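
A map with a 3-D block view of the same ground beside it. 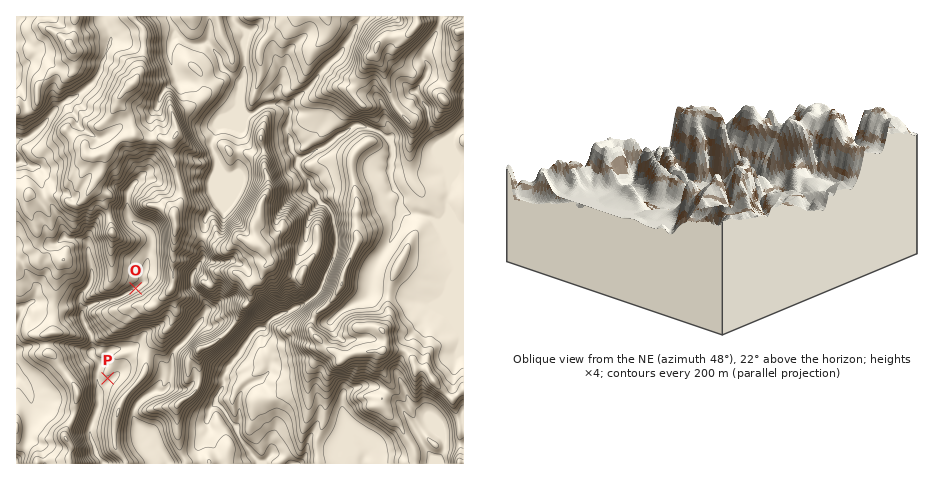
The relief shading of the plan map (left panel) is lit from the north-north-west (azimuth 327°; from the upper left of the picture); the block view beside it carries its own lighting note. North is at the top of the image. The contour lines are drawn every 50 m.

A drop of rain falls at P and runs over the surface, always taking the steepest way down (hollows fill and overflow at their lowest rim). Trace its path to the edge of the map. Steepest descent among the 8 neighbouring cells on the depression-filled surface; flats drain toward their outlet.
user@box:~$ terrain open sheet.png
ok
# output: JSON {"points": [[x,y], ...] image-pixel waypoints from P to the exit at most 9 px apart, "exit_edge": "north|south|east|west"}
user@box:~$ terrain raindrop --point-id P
{"points": [[108, 378], [102, 388], [99, 397], [98, 406], [95, 416], [91, 425], [90, 434], [94, 444], [97, 453], [103, 461], [103, 463]], "exit_edge": "south"}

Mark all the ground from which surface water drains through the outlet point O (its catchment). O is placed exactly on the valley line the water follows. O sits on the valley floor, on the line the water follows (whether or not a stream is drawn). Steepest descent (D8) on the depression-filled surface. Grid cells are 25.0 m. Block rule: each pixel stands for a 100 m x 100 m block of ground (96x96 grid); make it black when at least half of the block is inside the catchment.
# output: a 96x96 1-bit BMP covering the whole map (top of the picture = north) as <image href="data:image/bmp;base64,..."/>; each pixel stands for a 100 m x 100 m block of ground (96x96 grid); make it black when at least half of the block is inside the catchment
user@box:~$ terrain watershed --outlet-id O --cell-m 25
<image width="96" height="96" href="data:image/bmp;base64,Qk2+BAAAAAAAAD4AAAAoAAAAYAAAAGAAAAABAAEAAAAAAIAEAAATCwAAEwsAAAIAAAAAAAAA////AAAAAAAAAAAAAAAAAAAAAAAAAAAAAAAAAAAAAAAAAAAAAAAAAAAAAAAAAAAAAAAAAAAAAAAAAAAAAAAAAAAAAAAAAAAAAAAAAAAAAAAAAAAAAAAAAAAAAAAAAAAAAAAAAAAAAAAAAAAAAAAAAAAAAAAAAAAAAAAAAAAAAAAAAAAAAAAAAAAAAAAAAAAAAAAAAAAAAAAAAAAAAAAAAAAAAAAAAAAAAAAAAAAAAAAAAAAAAAAAAAAAAAAAAAAAAAAAAAAAAAAAAAAAAAAAAAAAAAAAAAAAAAAAAAAAAAAAAAAAAAAAAAAAAAAAAAAAAAAAAAAAAAAAAAAAAAAAAAAAAAAAAAAAAAAAAAAAAAAAAAAAAAAAAAAAAAAAAAAAAAAAAAAAAAAAAAAAAAAAAAAAAAAAAAAAAAAAAAAAAAAAAAAAAAAAAAAAAAAAAAAAAAAAAAAAAAAAAAAAAAAAAAAAAAAAAAAAAAAAAAAAAAAAAAAAAAAAAAAAAAAAAAAAAAAAAAAAAAAAAAAAAAAAAAAAAAAAAAAAAAAAAAAAAAAAAAAMAAAAAAAAAAAAAAAeAAAAAAAAAAAAAAA/AAAAAAAAAAAAAAA/gAAAAAAAAAAAAAB/wAAAAAAAAAAAAAD/wAAAAAAAAAAAAAf/wAAAAAAAAAAAAA//wAAAAAAAAAAAAA//wAAAAAAAAAAAAA//wAAAAAAAAAAAAA//wAAAAAAAAAAAAA//wAAAAAAAAAAAAA//wAAAAAAAAAAAAA//wAAAAAAAAAAAAAf/wAAAAAAAAAAAAAf/wAAAAAAAAAAAAA//wAAAAAAAAAAAAA//wAAAAAAAAAAAAA//wAAAAAAAAAAAAA//wAAAAAAAAAAAAB//wAAAAAAAAAAAAB//4AAAAAAAAAAAAB//4AAAAAAAAAAAAD//4AAAAAAAAAAAAH//4AAAAAAAAAAAAH//4AAAAAAAAAAAAH//4AAAAAAAAAAAAD//4AAAAAAAAAAAAD//wAAAAAAAAAAAAD//wAAAAAAAAAAAAB//wAAAAAAAAAAAAB//gAAAAAAAAAAAAB//gAAAAAAAAAAAAA//gAAAAAAAAAAAAAf/gAAAAAAAAAAAAAP/AAAAAAAAAAAAAAAAAAAAAAAAAAAAAAAAAAAAAAAAAAAAAAAAAAAAAAAAAAAAAAAAAAAAAAAAAAAAAAAAAAAAAAAAAAAAAAAAAAAAAAAAAAAAAAAAAAAAAAAAAAAAAAAAAAAAAAAAAAAAAAAAAAAAAAAAAAAAAAAAAAAAAAAAAAAAAAAAAAAAAAAAAAAAAAAAAAAAAAAAAAAAAAAAAAAAAAAAAAAAAAAAAAAAAAAAAAAAAAAAAAAAAAAAAAAAAAAAAAAAAAAAAAAAAAAAAAAAAAAAAAAAAAAAAAAAAAAAAAAAAAAAAAAAAAAAAAAAAAAAAAAAAAAAAAAAAAAAAAAAAAAAAAAAAAAAAAAAAAAAAAAAAAAAAAAAAAAAAAAAAAAAAAAAAAAAAAAAAAAAAAAAAAAAAAAAAAAAAAAAAAAAAAA="/>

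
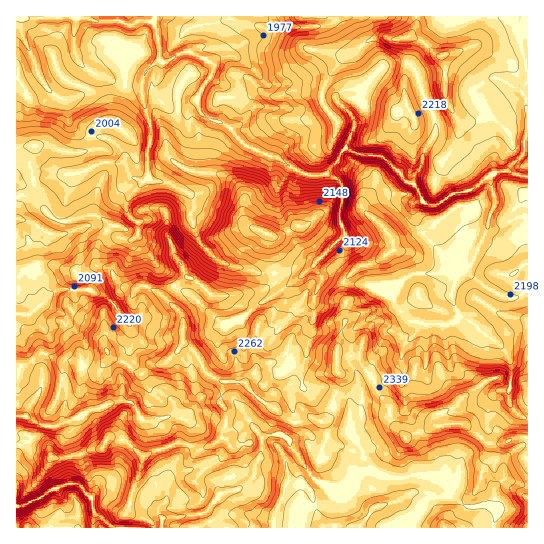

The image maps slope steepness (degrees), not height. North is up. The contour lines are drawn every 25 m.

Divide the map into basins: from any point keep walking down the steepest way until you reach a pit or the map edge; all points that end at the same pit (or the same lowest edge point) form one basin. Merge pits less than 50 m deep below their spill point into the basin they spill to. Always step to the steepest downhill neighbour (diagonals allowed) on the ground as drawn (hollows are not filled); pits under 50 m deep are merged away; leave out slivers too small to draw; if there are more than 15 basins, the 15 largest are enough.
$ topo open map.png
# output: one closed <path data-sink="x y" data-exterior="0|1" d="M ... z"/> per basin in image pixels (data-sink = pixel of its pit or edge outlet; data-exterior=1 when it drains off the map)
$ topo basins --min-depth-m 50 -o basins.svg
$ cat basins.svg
<path data-sink="17 17" data-exterior="1" d="M527 16l-511 1 0 356 3 0 3-8 5-1 14-11 17 7 17 1 7 6 12 4 7-2 8-14 4 4 14 5 11 9 6 0-1 4 8 16-4 12-12 7-9 1-17 24 16 3 18 17-3 16-14 42 8 0 15 5 5 8 374-1z"/><path data-sink="26 417" data-exterior="0" d="M45 353l-4 0-14 11-5 1-6 9 0 59 14 3 16 9 5 12 11 2 15-3 13-7 12-1 15-21 5-10 4-4 15-4 7-7 3-9-8-19-5-1-11-9-14-5-4-4-8 14-7 2-12-4-7-6-17-1z"/><path data-sink="17 506" data-exterior="1" d="M113 437l-4 0-5 9-5 3-9 0-9 6-19 4-20-2-8-2-11-10-6 0-1 82 137 1 0-3-4-5-15-5-9-1 4-7 3-14 8-20 3-16-18-17z"/>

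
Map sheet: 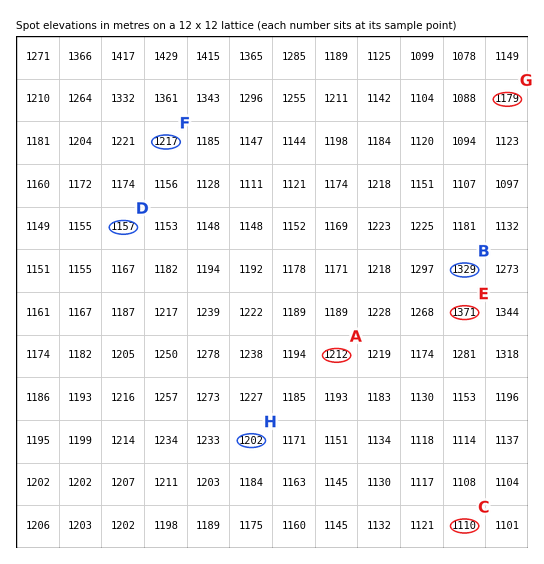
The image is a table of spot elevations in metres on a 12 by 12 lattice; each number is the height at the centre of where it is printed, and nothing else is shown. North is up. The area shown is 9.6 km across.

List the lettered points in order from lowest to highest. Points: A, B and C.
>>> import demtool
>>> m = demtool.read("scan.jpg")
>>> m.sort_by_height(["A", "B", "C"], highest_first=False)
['C', 'A', 'B']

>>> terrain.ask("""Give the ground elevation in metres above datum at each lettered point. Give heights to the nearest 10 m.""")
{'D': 1160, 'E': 1370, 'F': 1220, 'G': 1180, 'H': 1200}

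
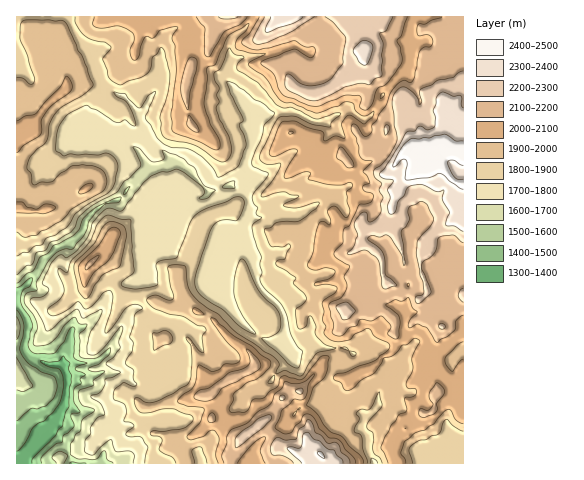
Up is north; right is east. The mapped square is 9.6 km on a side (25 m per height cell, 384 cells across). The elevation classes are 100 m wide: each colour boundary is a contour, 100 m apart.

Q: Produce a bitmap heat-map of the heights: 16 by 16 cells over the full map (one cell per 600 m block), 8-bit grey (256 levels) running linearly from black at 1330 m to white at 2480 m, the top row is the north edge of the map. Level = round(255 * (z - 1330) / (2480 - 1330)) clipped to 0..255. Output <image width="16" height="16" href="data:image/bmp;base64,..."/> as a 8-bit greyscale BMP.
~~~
<image width="16" height="16" href="data:image/bmp;base64,Qk02BQAAAAAAADYEAAAoAAAAEAAAABAAAAABAAgAAAAAAAABAAATCwAAEwsAAAABAAAAAAAAAAAAAAEBAQACAgIAAwMDAAQEBAAFBQUABgYGAAcHBwAICAgACQkJAAoKCgALCwsADAwMAA0NDQAODg4ADw8PABAQEAAREREAEhISABMTEwAUFBQAFRUVABYWFgAXFxcAGBgYABkZGQAaGhoAGxsbABwcHAAdHR0AHh4eAB8fHwAgICAAISEhACIiIgAjIyMAJCQkACUlJQAmJiYAJycnACgoKAApKSkAKioqACsrKwAsLCwALS0tAC4uLgAvLy8AMDAwADExMQAyMjIAMzMzADQ0NAA1NTUANjY2ADc3NwA4ODgAOTk5ADo6OgA7OzsAPDw8AD09PQA+Pj4APz8/AEBAQABBQUEAQkJCAENDQwBEREQARUVFAEZGRgBHR0cASEhIAElJSQBKSkoAS0tLAExMTABNTU0ATk5OAE9PTwBQUFAAUVFRAFJSUgBTU1MAVFRUAFVVVQBWVlYAV1dXAFhYWABZWVkAWlpaAFtbWwBcXFwAXV1dAF5eXgBfX18AYGBgAGFhYQBiYmIAY2NjAGRkZABlZWUAZmZmAGdnZwBoaGgAaWlpAGpqagBra2sAbGxsAG1tbQBubm4Ab29vAHBwcABxcXEAcnJyAHNzcwB0dHQAdXV1AHZ2dgB3d3cAeHh4AHl5eQB6enoAe3t7AHx8fAB9fX0Afn5+AH9/fwCAgIAAgYGBAIKCggCDg4MAhISEAIWFhQCGhoYAh4eHAIiIiACJiYkAioqKAIuLiwCMjIwAjY2NAI6OjgCPj48AkJCQAJGRkQCSkpIAk5OTAJSUlACVlZUAlpaWAJeXlwCYmJgAmZmZAJqamgCbm5sAnJycAJ2dnQCenp4An5+fAKCgoAChoaEAoqKiAKOjowCkpKQApaWlAKampgCnp6cAqKioAKmpqQCqqqoAq6urAKysrACtra0Arq6uAK+vrwCwsLAAsbGxALKysgCzs7MAtLS0ALW1tQC2trYAt7e3ALi4uAC5ubkAurq6ALu7uwC8vLwAvb29AL6+vgC/v78AwMDAAMHBwQDCwsIAw8PDAMTExADFxcUAxsbGAMfHxwDIyMgAycnJAMrKygDLy8sAzMzMAM3NzQDOzs4Az8/PANDQ0ADR0dEA0tLSANPT0wDU1NQA1dXVANbW1gDX19cA2NjYANnZ2QDa2toA29vbANzc3ADd3d0A3t7eAN/f3wDg4OAA4eHhAOLi4gDj4+MA5OTkAOXl5QDm5uYA5+fnAOjo6ADp6ekA6urqAOvr6wDs7OwA7e3tAO7u7gDv7+8A8PDwAPHx8QDy8vIA8/PzAPT09AD19fUA9vb2APf39wD4+PgA+fn5APr6+gD7+/sA/Pz8AP39/QD+/v4A////AA0uSE1kg4WqrcXgwoOaeXcaEUBfdHqTobWpr4p+lp+KNx09Y3aBoaGRq5yOh4mgnywWMlJydomao3yIj5SLoJgyNUdYc3x+jnlod5iQn6CmPWNbZXB/hm5sboS1sqq0uDhiiXFnfm1maneKnre7urpdSYCPYGdvZGh+k6q/vcG6iHNNf15bb2hqfoufw8jA0I6NfFJaWlljaX2Ej6vVyd5/eYNsT1Jaa2aJmaKt3/Puk2tiX1xzjYVqmp6dr8vw8ZJ8Z2tokKF3Y4GRjqDBzOSAkIB2dIihcnmuwcK7sbzMf4t6hoyKp4acr6281LGps4GFhZGZmKistc22wMu2qLA="/>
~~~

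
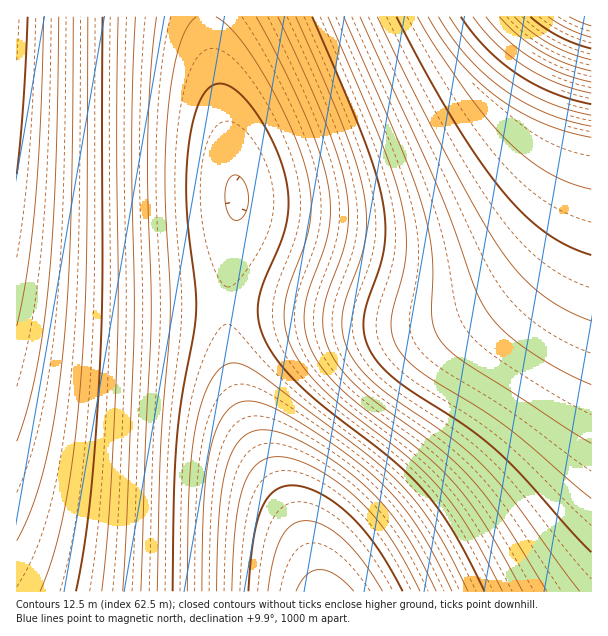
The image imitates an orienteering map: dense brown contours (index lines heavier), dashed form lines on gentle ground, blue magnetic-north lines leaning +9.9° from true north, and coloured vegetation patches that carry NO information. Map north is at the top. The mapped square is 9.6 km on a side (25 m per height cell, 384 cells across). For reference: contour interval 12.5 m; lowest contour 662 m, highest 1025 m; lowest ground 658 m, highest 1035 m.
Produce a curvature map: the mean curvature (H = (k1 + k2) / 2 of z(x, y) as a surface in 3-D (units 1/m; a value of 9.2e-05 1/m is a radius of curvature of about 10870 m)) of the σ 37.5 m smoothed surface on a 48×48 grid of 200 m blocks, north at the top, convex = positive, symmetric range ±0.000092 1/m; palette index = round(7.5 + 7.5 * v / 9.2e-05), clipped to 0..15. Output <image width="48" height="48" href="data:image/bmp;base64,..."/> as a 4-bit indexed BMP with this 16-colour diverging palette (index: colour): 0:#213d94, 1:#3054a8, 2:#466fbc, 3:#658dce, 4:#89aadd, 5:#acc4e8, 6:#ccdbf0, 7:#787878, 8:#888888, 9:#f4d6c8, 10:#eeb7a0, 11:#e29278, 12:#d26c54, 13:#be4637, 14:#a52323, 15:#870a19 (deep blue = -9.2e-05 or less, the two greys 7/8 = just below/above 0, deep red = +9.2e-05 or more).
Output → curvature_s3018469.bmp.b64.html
<image width="48" height="48" href="data:image/bmp;base64,Qk32BAAAAAAAAHYAAAAoAAAAMAAAADAAAAABAAQAAAAAAIAEAAATCwAAEwsAABAAAAAAAAAAlD0hAKhUMAC8b0YAzo1lAN2qiQDoxKwA8NvMAHh4eACIiIgAyNb0AKC37gB4kuIAVGzSADdGvgAjI6UAGQqHAIiIiIiIiIiHd3ZmZmZmZmZ3d4iIiIiIiIiIiIiIiIiHd3ZmZmZmZmZ3d4iIiIiIiIiIiIiIiIh3d3ZmZmZmZmZ3d4iIiIiIiIiIiIiIiIh3d2ZmZmZmZmZ3d3iIiIiIiIiIiIiIiIh3d2ZmZlVmZmZ3d3iIiIiIiIiIiIiIiIh3d2ZmZVVWZmZ3d3iIiIiIiIiIiIiIiId3dmZmVVVWZmZ3d4iIiIiIiIiIiIiIiId3dmZlVVVWZmZ3d4iIiIiIiIiIiIiIiId3ZmZlVVVWZmd3d4iIiIiIiIiIiIiIiHd3ZmZVVVVmZmd3eIiIiIiIiIiIiIiIiHd3ZmZVVVVmZnd3iIiIiIiIiIiIiIiIiHd2ZmVVVVZmd3d4iIiIiIiIiIiIiIiIh3d2ZmVVVmZnd3iIiIiIiIiIiIiIiIiIh3d2ZmVVZmZ3eIiIiIiIiIiIiIiIiIiIh3dmZmZmZnd4iImZmIiIiIiIiIiIiIiId3dmZmZmZ3eImZmZmYiIiIiIiIiIiIiId3dmZmZmd4iJmZmZmZiIiIiIiIiIiIiId3dmZmZneIiZmqqZmZiIiIiIiIiIiIiId3dmZmZ3eImaqqqpmZiIiIiIiIiIiIiId3dmZmZ3iJmqqqqpmYiIiIiIiIiIiIiHd3dmZmd3iJmqqqqZmYiIiIiIiIiIiIiHd3dmZmd3iJmqqqmZmIiIiIiIiIiIiIiHd3dmZmd3iJmZqpmZiIiIiIiIiIiIiIiHd3ZmZmd3iImZmZmYiIiIiIiIiIiIiIiHd3ZmZmd3eIiZmZiIiIiIiIiIiIiIiIiHd3ZmZmZ3d4iIiIiIiIiIiIiIiIiIiIiHd3ZmZmZnd3eIiIiIiIiIiIiIiIiIiIh3d3ZmZmZmd3d3d3d3iIiIiIiIiIiIiIh3d3ZmZmZmZnd3d3d3eIiIiIiIiIiIiIh3d3ZmZmZmZmZ3d3d3eIiIiIiIiIiIiIh3d2ZmZmZmZmZnd3d3iIiIiIiIiIiIiIh3d2ZmZmZmZmZnd3d3iIiIiIiIiIiIiIh3d2ZmZmZmZmZnd3d4iIiIiIiIiIiIiIh3d2ZmZmZmZmZnd3eIiIiIiIiIiIiIiIh3d2ZmZmZmZmZ3d3iIiIiIiIiIiIiIiId3d2ZmZmZmZmZ3d3iIiIiIiIiIiIiIiId3d2ZmZmZmZmd3d4iIiIiIiIiIiIiIiId3d2ZmZmZmZmd3d4iIiIiIiIh1EIiIiId3d2ZmZmZmZnd3eIiIiIiIiHEANoiIiId3dmZmZmZmZnd3eIiIiIiIcAN4iIiIiId3dmZmZmZmZ3d3iIiIiIiDA4iIiIiIiHd3dmZmZmZmZ3d3iIiIiIcAiZiIiIiIiHd3dmZmZmZmZ3d4iIiIiHA5mZmYiIiIiHd3dmZmZmZmd3d4iIiIhwWZmZmZmIiIiHd3dmZmZmZmd3d4iIiIgFmZmZmZmYiIiHd3ZmZmZmZmd3d4iIiIE5mZmZmZmYiIh3d3ZmZmZmZmd3eIiIiFCZmZmZmZmYiIh3d3ZmZmZmZnd3eIiIiAaZmZmZmZmQ=="/>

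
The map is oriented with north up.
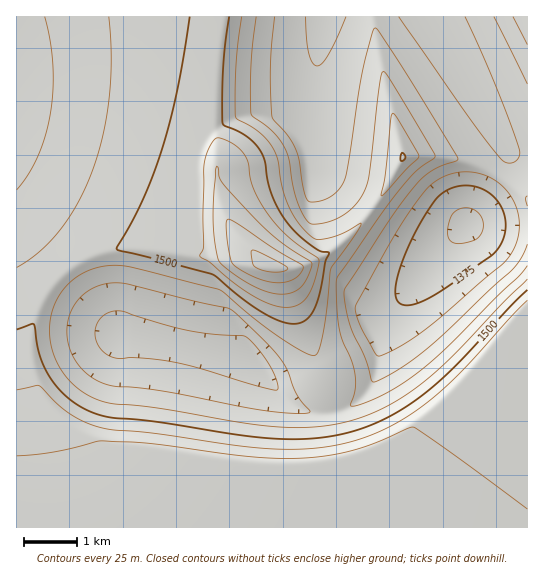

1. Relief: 1345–1605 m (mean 1475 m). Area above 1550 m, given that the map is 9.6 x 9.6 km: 15.5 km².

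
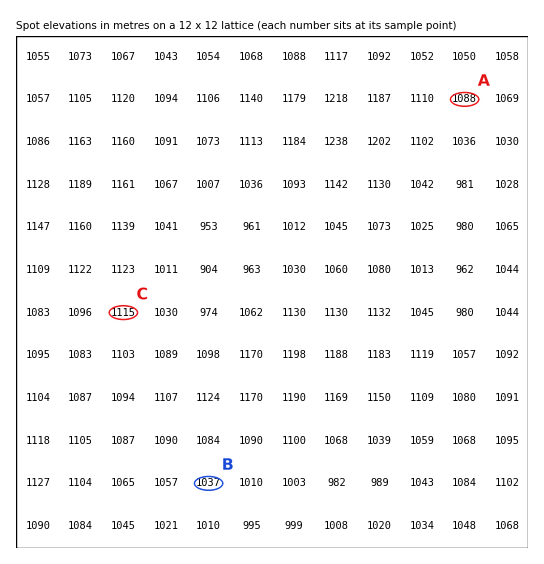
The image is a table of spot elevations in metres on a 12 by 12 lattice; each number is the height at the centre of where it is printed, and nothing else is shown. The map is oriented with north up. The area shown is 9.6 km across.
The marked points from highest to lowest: C A B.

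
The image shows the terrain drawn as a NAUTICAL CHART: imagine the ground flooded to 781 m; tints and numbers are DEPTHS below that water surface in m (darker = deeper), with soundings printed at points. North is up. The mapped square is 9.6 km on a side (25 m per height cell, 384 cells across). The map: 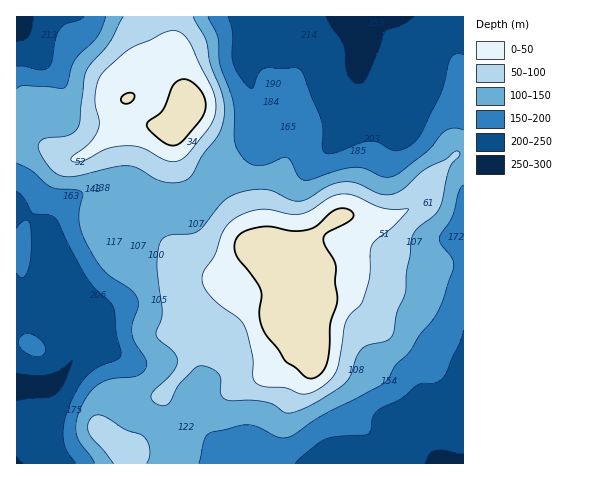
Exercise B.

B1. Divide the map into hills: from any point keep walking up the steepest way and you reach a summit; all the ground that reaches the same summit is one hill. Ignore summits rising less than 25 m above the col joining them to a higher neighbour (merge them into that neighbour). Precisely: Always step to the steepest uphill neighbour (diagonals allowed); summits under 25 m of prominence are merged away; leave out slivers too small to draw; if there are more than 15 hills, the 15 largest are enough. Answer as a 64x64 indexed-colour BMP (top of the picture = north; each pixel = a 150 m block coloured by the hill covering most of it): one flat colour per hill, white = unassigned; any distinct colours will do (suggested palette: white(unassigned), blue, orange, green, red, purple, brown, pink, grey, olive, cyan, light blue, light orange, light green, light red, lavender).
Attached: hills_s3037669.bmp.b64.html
<image width="64" height="64" href="data:image/bmp;base64,Qk12CAAAAAAAAHYAAAAoAAAAQAAAAEAAAAABAAQAAAAAAAAIAAATCwAAEwsAABAAAAAAAAAA////ALR3HwAOf/8ALKAsACgn1gC9Z5QAS1aMAMJ34wB/f38AIr28AM++FwDox64AeLv/AIrfmACWmP8A1bDFADMzMzMzMzMzMzMzEREREREREREREREREREREREREREREzMzMzMzMzMzMzMRERERERERERERERERERERERERERERMzMzMzMzMzMzMRERERERERERERERERERERERERERERETMzMzMzMzMzMxEREREREREREREREREREREREREREREREzMzMzMzMzMzERERERERERERERERERERERERERERERERMzMzMzMzMzEREREREREREREREREREREREREREREREREzMzMzMzMzERERERERERERERERERERERERERERERERETMzMzMzMRERERERERERERERERERERERERERERERERERMzMzMzMREREREREREREREREREREREREREREREREREREzMzMzMREREREREREREREREREREREREREREREREREREzMzMzMxERERERERERERERERERERERERERERERERERERMzMzMzERERERERERERERERERERERERERERERERERERETMzMzMREREREREREREREREREREREREREREREREREREREzMzMRERERERERERERERERERERERERERERERERERERERMzMxEREREREREREREREREREREREREREREREREREREREzMzERERERERERERERERERERERERERERERERERERERERMxERERERERERERERERERERERERERERERERERERERERERERERERERERERERERERERERERERERERERERERERERERERERERERERERERERERERERERERERERERERERERERERERERERERERERERERERERERERERERERERERERERERERERERERERERERERERERERERERERERERERERERERERERERERERERERERERERERERERERERERERERERERERERERERERERERERERERERERERERERERERERERERERERERERERERERERERERERERERERERERERERERERERERERERERERERERERERERERERERERERERERERERERERERERERERERERERERERERERERERERERERERERERERERERERERERERERERERERERERERERERERERERERERERERERERERERERERERERERERERERERERERERERERERERERERERERERERERERERERERERERERERERERERERERERERERERERERERERERERERERERERERERERERERERERERERERERERERERERERERERERERERERERERERERERERERERERERERERERERERERERERERERERERERERERERERERERERERERERERERERERERERERERERERERERERERERERERERERERERERERERERERERERERERERERERERERERERERERERERERERERERIhERERERERERERERERERERERERERERERERERERERERIiERERERERERERERERERERERERERERERERERERERESIiIhERERERERERERERERERERERERERERERERERERERIiIiIRERERERERIiIREREREREREREREREREREREREREiIiIiIRERERIiIiIiERERERERERERERERERERERERESIiIiIiIiIiIiIiIiIhERERERERERERERERERERERERIiIiIiIiIiIiIiIiIiIREREREREREREREREREREREREiIiIiIiIiIiIiIiIiIiERERERERERERERERERERERESIiIiIiIiIiIiIiIiIiIhERERERERERERERERERERERIiIiIiIiIiIiIiIiIiIiIREREREREREREREREREREREiIiIiIiIiIiIiIiIiIiIiIRERERERERERERERERERESIiIiIiIiIiIiIiIiIiIiIiERERERERERERERERERERIiIiIiIiIiIiIiIiIiIiIiIREREREREREREREREREREiIiIiIiIiIiIiIiIiIiIiIhERERERERERERERERERESIiIiIiIiIiIiIiIiIiIiIiERERERERERERERERERERIiIiIiIiIiIiIiIiIiIiIiIREREREREREREREREREREiIiIiIiIiIiIiIiIiIiIiIhERERERERERERERERERESIiIiIiIiIiIiIiIiIiIiIiERERERERERERERERERERIiIiIiIiIiIiIiIiIiIiIiIREREREREREREREREREREiIiIiIiIiIiIiIiIiIiIiIhERERERERERERERERERESIiIiIiIiIiIiIiIiIiIiIhERERERERERERERERERERIiIiIiIiIiIiIiIiIiIiIiEREREREREREREREREREREiIiIiIiIiIiIiIiIiIiIiIRERERERERERERERERERESIiIiIiIiIiIiIiIiIiIiIhERERERERERERERERERERIiIiIiIiIiIiIiIiIiIiIiEREREREREREREREREREREiIiIiIiIiIiIiIiIiIiIiIRERERERERERERERERERESIiIiIiIiIiIiIiIiIiIiIhERERERERERERERERERERIiIiIiIiIiIiIiIiIiIiIiEREREREREREREREREREREiIiIiIiIiIiIiIiIiIiIiIRERERERERERERERERERESIiIiIiIiIiIiIiIiIiIiIiERERERERERERERERERER"/>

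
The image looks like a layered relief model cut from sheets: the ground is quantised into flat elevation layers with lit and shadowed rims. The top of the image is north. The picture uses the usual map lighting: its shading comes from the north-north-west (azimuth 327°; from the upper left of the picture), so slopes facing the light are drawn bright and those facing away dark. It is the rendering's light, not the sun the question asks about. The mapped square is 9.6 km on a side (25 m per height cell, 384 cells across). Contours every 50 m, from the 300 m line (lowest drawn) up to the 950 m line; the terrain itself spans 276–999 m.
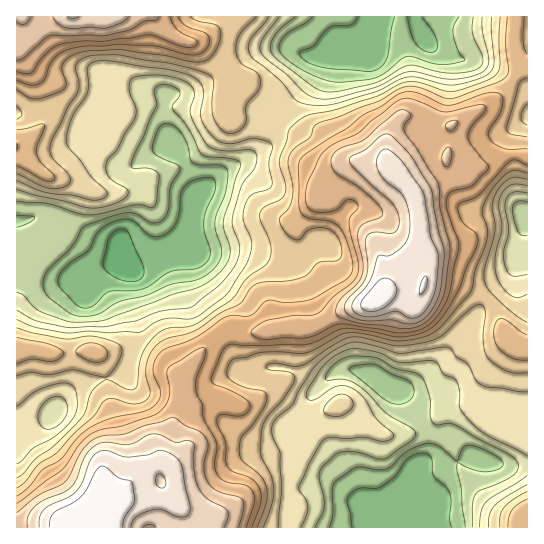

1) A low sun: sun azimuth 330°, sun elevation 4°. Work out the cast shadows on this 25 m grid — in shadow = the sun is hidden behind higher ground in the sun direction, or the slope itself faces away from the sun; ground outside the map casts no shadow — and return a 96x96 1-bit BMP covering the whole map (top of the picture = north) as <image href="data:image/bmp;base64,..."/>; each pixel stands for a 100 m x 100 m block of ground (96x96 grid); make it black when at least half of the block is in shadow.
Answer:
<image width="96" height="96" href="data:image/bmp;base64,Qk2+BAAAAAAAAD4AAAAoAAAAYAAAAGAAAAABAAEAAAAAAIAEAAATCwAAEwsAAAIAAAAAAAAA////AAAAAAAAAB/4B/////////MAAB/wA/////////kAAB/wAP////////kAAB/wAD////////gAAA/gAB////////wAAAAAAA////////8AAAAAAAf///////8AAADAZgP///////8AAAHA/wH///////8AAADh/4H///////8AAADh/4P///////8AAAAA/4f///////8AAAAAf/////////8AAAAAf/////////8AAAAAf/////////8AAAAAP/////////8AAAAAAf////////8AAAAAAf////////8fgAAAB/////////9/wAAAD///////////4AAAD///////////8AAAn///////////+AAB3///////////+AABxgf/////////+AAAwAH///////9//AAA4AH///////9///gAf/////////////wAf/////////////wAf/////////////wAP/////////////wAP/////////////wAH//////////8AfwAD/////////8AAAgAD/////////wAAAAAB/////////AAAAAAA/////////AAAAAAAMH///////AAAAAAAAAA//////AAAAAAAAAAP/////AAAEAAAAAAD/////gAAfgAAAAAA/////8AH/wAAAAAAD+f//8A//4AAAAAAA+P//8D///wAAAAAAcP//8P///+AAAAAAIH//8f////gAAAAAAH//8f/////gAAAAAH//8f/////wAAAAAD//8f/////4AAAAAD//8P/////8AADgAD//8H/////+AAHgAD//8D/////+AAfgAB//8B/////+AA/gAB//8B/////+AD/gAB+/8D/////+AH/AAH+/8H/////+AH/AAH//8f/////+AH/AAH//9//////+AH/AAH/////////+AD/AAH/////////+AD/gQH/////////+AA//4H/////////+AAf/4P/////////+AAH/4H//////////gAD/4D////7/////8AD8AA////z/////8AB4AAf//wH/////8ABwAAAf/gf/////8AAAAAAH/D//////8AAAAAMD/P//////8AAAAAMAD///////8AAAAABgA///////8AAAAAD/Af//////+AAAAAH/wP//////+AAAAcP/4H//////wAAAB8P/8H//////gAAAD8P/8H//////gAAABgD/8f//////4AAAAAA/8///////7AAAAAAP9///////7AAAAAAD////////4AAAAAAB////////wAAAAAAA///////9wAAAAAAAf//////4wMAAAAAAP//////4AfAAAAAAP//////4B/4AAAAAD//////4H/8AAAAAD//////9//8AAAAAD/////////+AAAAAD/////////+AAAAAH/////////8AAAAAN////8H///+AAAAAM////4B///+EAAAAM////wAf//4EAAAAM5///wAD//wEAAAAM4f//4AA//wEAAAAM="/>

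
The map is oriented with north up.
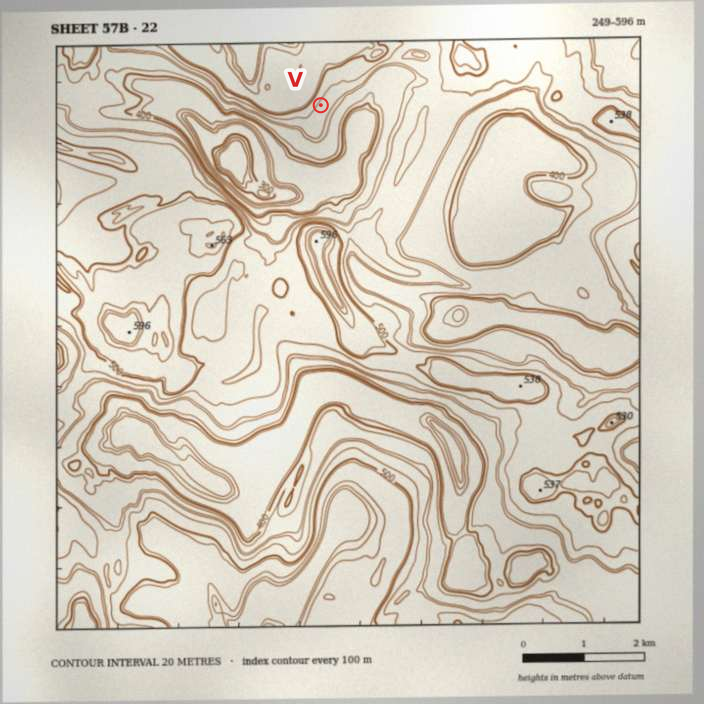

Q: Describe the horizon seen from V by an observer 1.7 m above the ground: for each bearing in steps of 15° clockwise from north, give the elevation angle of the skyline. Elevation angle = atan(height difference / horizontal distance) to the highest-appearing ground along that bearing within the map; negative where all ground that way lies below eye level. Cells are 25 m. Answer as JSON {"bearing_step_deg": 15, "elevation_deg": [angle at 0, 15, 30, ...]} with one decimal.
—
{"bearing_step_deg": 15, "elevation_deg": [5.0, 3.9, 3.3, 1.9, -0.0, 1.0, 0.2, -0.0, 0.0, 0.0, 0.6, 0.6, 3.0, 0.4, 0.7, 1.3, 0.5, 1.8, 8.7, 11.4, 12.5, 12.5, 11.3, 8.7]}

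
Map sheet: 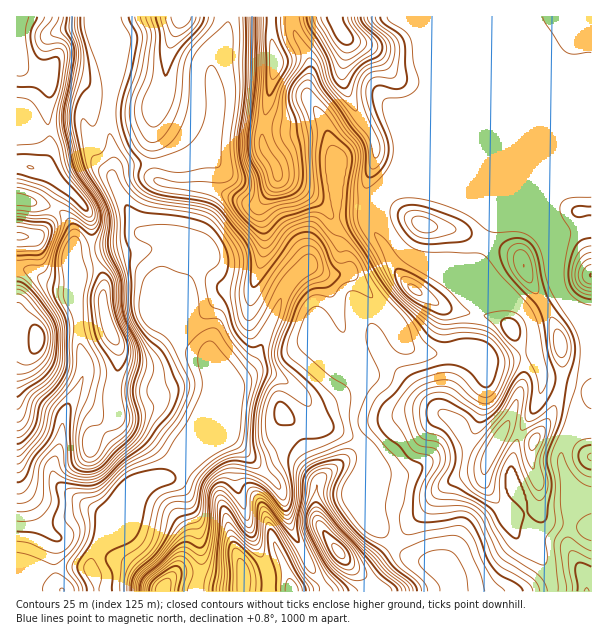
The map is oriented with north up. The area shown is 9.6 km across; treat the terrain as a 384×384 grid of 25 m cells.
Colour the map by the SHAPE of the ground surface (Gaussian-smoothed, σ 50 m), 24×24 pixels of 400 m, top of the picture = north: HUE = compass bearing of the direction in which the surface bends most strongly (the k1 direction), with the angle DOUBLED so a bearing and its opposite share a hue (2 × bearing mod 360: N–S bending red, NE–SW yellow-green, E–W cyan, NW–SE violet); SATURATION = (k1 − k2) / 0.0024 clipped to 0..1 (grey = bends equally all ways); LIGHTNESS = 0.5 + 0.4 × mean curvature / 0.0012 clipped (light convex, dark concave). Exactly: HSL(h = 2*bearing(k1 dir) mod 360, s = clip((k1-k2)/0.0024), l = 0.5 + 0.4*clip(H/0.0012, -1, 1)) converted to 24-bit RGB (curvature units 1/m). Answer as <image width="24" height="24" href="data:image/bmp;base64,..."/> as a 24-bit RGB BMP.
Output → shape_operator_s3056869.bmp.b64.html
<image width="24" height="24" href="data:image/bmp;base64,Qk32BgAAAAAAADYAAAAoAAAAGAAAABgAAAABABgAAAAAAMAGAAATCwAAEwsAAAAAAAAAAAAAaH6Mf7luxVKKVTmDFmuoxOLq977KFjOMbkmj6u+wJBx7y/W5bwB9wLkdTeyAjN/dxi/dh06YcWeAjVtlhm9UYo9RpMyDSC1/fndmsqRlaJo+PIudSamdJl0477mCUhenqUjKmfqd/QDv/1UHbwVvzf7ZWpXdiyVWdU5AdHdia193k2SPpYiAhL2gqqNgizyCb5J8c7KMwZSyO1eJWXhjUmNvVcQyihiqrvtuRgB45//MJgA3zP/UZ+NoUxc4i0NkrXWIhYBqT2dwgmN+m8aEl2tfdEuubXW0gah6b6iCjF5CW4IuZH6CUH+Ug7+QQRFj4v/MIgBQ3P/CFAAz9P/MWiFCfk6AbYGOql+is3eBc055R7JIZsaAvlRIQ6SiYYhojsR2jCt/sCMli9JEIV9APoA7anw8G2yk9uGmMeLvjQAnG0B9/uzNMTGBYXyBcm6BToGMzojNkl7LxeWpKi5y2edxMTiolU1Ku8xaFi1f45LL4MXAQWiHQJhrTJqDMYFWXb4tnh1JuDRELNKXbclA8YPGWT2Vg1pclpNUMWQ1jaxT6qucEiRr5PeHIBtZmZDFx82YGVGVTdSp13ec05+1SYiwSX5sY4J8U3xUTid00s+ZZpdoTnxOgFo7pUh3eqCZp2amVmifZs53LmLK/UP2+oyiIkOvP51QzdJ/KzVnJqaIrGNrxeGoeCu8s4GhQ3eCdHqBJDt92cmnf6emhkuDaJCJd4yajn6lbnCooMTFib6sI0Z/+6qbEmpn5XF0Tz+Lw4pbaqdrEWt2qIZy5NNeNUpmtqCKSkqobGeCL1tuw9VnkSk4lpNca5h0X414ZoFiaKWJq6uBnnVkMTRW3ddRsB3ly5VXSXSczoqkkcybEBt6jXNJ7+2bKmu9b56ZfE93flZ8j3RRWCqhs7iFfp+RfpeNd2OAaKl9W4pdjotMlWdQcFB4aZcswCkq4rhUO4GRynRr09yvFQRTucR+zPrTUh2QmUFvkmBsXz17wMx7EnCMzJyaiJqGcGWMdZiPZ5tygj9fr4pBdHdDZTZNj+GBJSyK0vC1WjWXd9yFw3WNKQNi3PqreaktVCRafXSCpWeZNz2P29CeHHJ/wbBTraSPe1qNfKN7eitYjD8shtmLb5DPXJbNg89geCmKi+VagTZV2MR/hCczGiFs+/vQZi+tQUJ5fXh1Yl6BUmaw16aIbqlRF457voWLm2eqmzh2oiKV0frsXI/Phld4gH59f0BieelmZh6E2khem2MQHuAdPjJ2sv+EohujYFd9coaLXZmVaVJ8sG1P0ad0MnlhXDUiubExby5jhO2grI42gVhQgX9xgF98bFu5peOUIBlvqdq9rrbhcdZkGDNZy/1IMi5qjGGbj2xoe2FlaD5ehntL4uWEUVBuND1vzDZAYMaVcMRZnTw+cqNUZKeHVpSsZ8enyzdmTFJ/ZLxGwFSu/zV7pwnGx//UPBd6hGBMeWhBalZAX0Jsm8WSzcF2g1FmL62UKTe4rNaXZkGYqtrdg4vPjmi0iFh3gYJcg3FqfF6Ngq5rVEIaspowzP/iuym5cgpyxGB+epPYepfeRrX2m1zY7mx/gsOtTtDWHSFz18RuU5JyiZVIhGZPgmtmgH9/gIB/f4B/YpOEfKBYhqTYiuSpecwuUhI+MzuNhtpuUKdtjZNgZ0NrdiJOu+qZtsKlPD+IJTZw8J+GOKN8f3+AgH9/gH9/gIB/gIB/gIB/f4B/gIB/jXVk3OCHXx6Nf06hbUKVuryAV5ZraYV3Ozd+h1fQueidrY1yYzuHUyVZlOdFSmTVeXmAf4B/f4B/f3+AgIB/f4CAf3+AgIB/e29q2/F7KRRRS1Cgb1Onu7aQc5l6aHqIPFF+MVq279WAc7F+bSSFjjWXp/iseDuFf3+Af4B/f4B/f4B/gH9/f4B/gIB/gIB/a3hk7+KUFy9hTZepSWifu5mRsKmBWmiGT1N+KT96//DHNW49XA9cluRzWr5Ce0NbW5Nhe4GAf4B/f4B/f4B/gH+Af4B/gH9/c6Su59GnJk+bT1iTPmR7sIRsxr13Ull5XFV/KTdx/+rLcEOzER5z8vGvZDo+UbdqYYajdnGDf4B/f4B/f4B/f3+AgXx6gIF1Xcll1K9ti1vYWT2ARlh5nG1u4a1yQm1cTml9KCZz7fzBrDTKSht34OCSj6raerzaS0WKf36Af3+Af4B/f4B/gH6Ai2x6iX54zZdjU7wvlSMhZ1l/a0aIVoeU2rKZfLDCM2OSHyFt+f+/Nw9ehXa8q/OaKb8kfyZIj0x+f3+AgIB/gIB/f3+Ag26GfY2Le36N"/>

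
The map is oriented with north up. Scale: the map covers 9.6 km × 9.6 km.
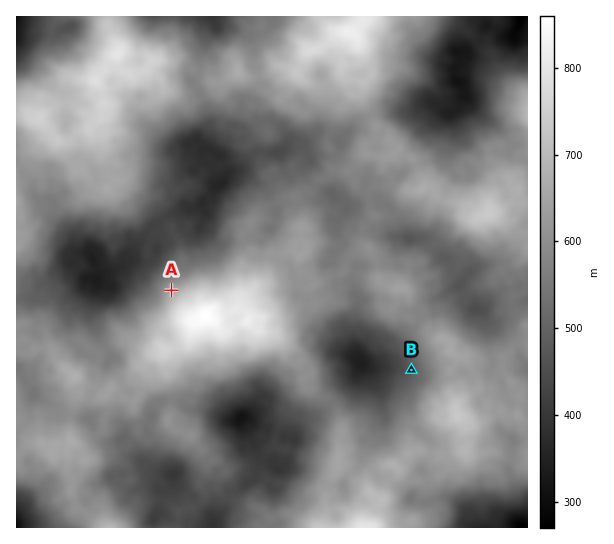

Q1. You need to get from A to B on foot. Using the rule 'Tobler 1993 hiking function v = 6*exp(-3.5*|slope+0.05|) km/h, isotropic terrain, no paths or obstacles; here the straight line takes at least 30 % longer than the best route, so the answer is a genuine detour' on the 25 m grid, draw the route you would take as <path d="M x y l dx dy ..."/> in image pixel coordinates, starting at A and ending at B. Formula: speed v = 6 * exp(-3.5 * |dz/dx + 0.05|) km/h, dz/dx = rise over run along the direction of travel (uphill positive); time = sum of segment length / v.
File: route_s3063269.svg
<path d="M171 290l6-3 1 0 19-9 21 0 24-12 20 0 3-1 4 0 5 2 3 3 5 3 9 10 18 10 6 0 3-2 12 0 23 11 6 7 3 5 8 8 13 7 3 2 3 2 6 6 16 31"/>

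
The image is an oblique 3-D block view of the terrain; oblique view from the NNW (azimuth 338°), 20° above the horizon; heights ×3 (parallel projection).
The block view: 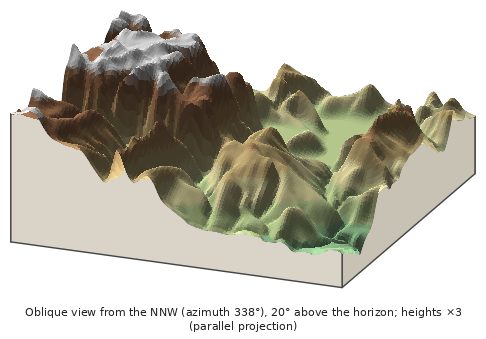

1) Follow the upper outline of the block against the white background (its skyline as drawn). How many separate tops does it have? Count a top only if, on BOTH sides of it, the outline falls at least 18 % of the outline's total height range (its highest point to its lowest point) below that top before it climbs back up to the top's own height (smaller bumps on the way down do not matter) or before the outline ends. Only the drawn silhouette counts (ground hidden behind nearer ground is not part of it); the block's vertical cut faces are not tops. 3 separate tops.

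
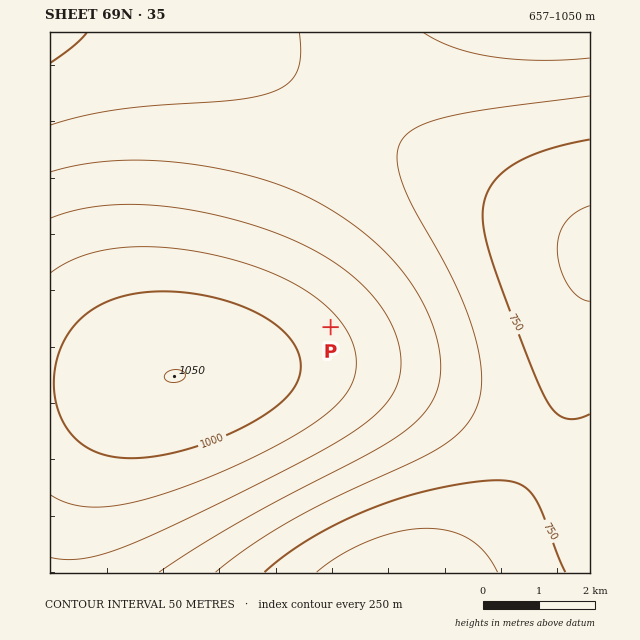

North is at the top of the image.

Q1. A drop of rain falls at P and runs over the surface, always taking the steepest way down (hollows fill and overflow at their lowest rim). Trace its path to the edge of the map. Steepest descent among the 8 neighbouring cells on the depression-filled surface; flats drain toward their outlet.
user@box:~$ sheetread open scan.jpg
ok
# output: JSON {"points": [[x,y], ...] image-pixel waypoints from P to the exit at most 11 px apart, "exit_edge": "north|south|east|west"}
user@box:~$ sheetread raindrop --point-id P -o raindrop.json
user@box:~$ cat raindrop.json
{"points": [[331, 327], [342, 316], [353, 305], [364, 293], [376, 282], [387, 271], [398, 259], [409, 248], [421, 237], [432, 226], [443, 220], [454, 220], [466, 220], [477, 220], [488, 220], [500, 220], [511, 220], [522, 220], [533, 220], [545, 223], [556, 228], [567, 234], [578, 240], [590, 244]], "exit_edge": "east"}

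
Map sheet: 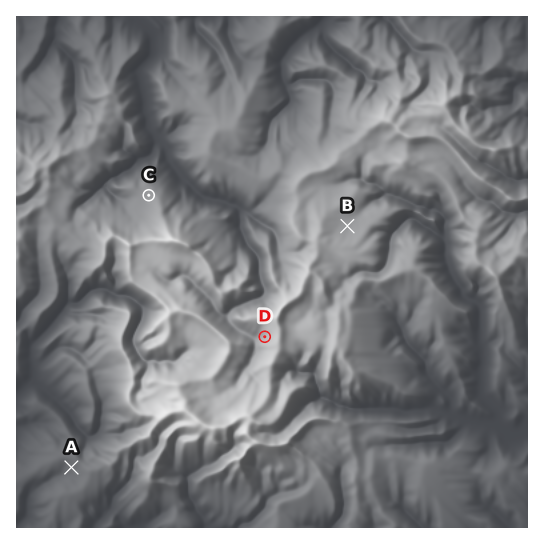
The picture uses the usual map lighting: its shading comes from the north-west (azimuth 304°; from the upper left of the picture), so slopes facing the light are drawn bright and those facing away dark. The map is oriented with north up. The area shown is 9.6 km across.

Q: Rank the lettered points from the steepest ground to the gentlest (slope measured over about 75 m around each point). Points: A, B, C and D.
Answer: D A C B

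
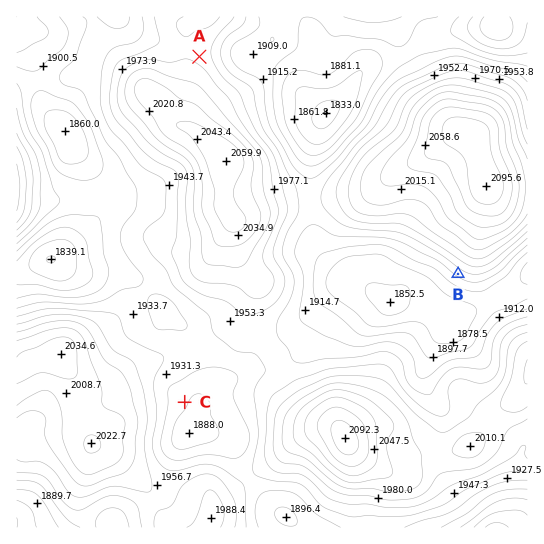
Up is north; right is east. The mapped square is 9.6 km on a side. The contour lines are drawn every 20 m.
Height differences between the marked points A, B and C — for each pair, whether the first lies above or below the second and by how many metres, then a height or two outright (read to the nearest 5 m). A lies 70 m above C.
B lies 50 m below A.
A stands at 1975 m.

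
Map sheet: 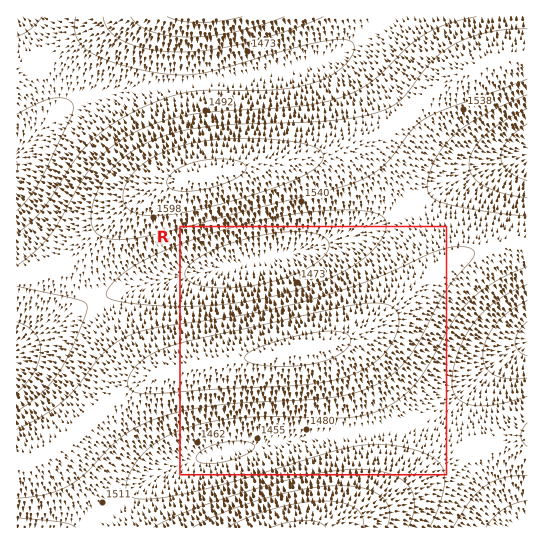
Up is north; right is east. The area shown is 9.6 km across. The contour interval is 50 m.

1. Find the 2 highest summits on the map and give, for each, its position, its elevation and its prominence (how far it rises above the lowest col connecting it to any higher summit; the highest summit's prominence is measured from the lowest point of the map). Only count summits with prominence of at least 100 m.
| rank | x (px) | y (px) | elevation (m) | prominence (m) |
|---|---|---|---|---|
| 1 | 307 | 349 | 1664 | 155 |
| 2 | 203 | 175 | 1663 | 155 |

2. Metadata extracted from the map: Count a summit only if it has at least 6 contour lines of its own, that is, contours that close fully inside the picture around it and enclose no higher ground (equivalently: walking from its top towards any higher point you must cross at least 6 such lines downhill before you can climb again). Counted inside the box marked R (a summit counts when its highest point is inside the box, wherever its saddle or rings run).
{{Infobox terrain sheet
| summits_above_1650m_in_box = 0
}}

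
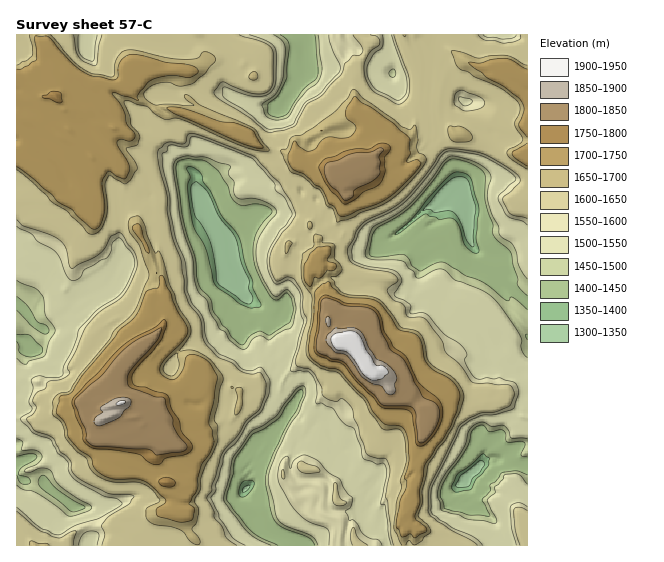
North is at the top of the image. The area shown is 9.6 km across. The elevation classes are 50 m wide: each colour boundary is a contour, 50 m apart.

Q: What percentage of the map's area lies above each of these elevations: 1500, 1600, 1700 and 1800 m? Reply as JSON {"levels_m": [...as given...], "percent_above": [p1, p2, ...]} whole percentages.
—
{"levels_m": [1500, 1600, 1700, 1800], "percent_above": [83, 56, 24, 6]}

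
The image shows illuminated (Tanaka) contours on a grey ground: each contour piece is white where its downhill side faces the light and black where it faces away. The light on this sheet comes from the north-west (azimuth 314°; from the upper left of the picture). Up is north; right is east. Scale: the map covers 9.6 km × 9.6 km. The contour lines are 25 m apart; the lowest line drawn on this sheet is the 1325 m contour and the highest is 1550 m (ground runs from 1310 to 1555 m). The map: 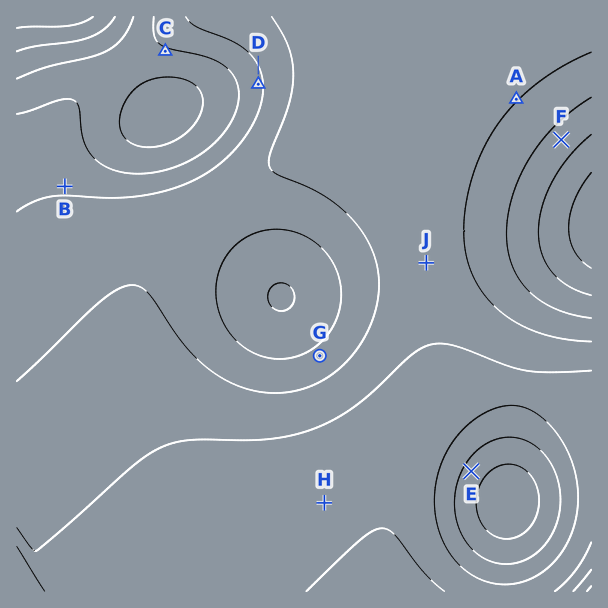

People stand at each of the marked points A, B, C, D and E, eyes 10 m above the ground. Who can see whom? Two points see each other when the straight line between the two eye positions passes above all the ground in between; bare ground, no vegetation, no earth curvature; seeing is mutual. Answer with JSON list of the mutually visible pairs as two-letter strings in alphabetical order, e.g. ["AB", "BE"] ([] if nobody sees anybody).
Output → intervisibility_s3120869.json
["BC", "BD", "CD"]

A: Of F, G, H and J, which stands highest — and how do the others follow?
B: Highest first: H J G F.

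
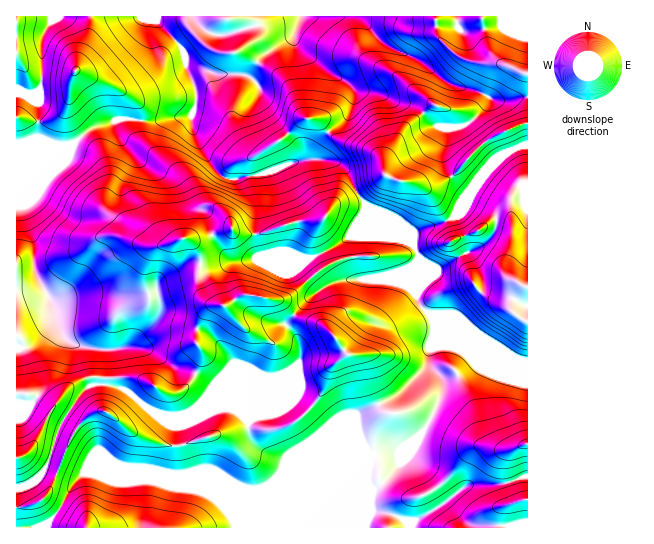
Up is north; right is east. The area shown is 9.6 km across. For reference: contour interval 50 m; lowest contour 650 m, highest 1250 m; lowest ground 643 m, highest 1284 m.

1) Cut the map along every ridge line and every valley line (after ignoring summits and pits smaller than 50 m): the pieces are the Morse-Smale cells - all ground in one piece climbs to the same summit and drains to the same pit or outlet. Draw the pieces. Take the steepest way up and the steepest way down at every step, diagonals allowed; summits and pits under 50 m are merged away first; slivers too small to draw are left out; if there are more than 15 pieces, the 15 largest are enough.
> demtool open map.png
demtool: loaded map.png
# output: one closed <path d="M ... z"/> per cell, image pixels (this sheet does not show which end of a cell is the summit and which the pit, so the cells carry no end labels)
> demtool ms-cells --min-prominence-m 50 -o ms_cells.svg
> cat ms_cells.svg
<path d="M191 116l-22 1-15 4-33-2-31 10-17 15-42 43-8 23 10 31 2 30 14 27 10 31 10 12 8 4 18 4 23 0 9-2 22 2 22 16 19 6 23 13 7 14 29 23 10-5 32-33 9-22 0-15-13-23 24-27 12-7-20-23 3-7-8-3-37 0-2-2-4-21 1-32-3-24-26 2-9-6-23-38z"/><path d="M357 16l-201 1 1 5 19 19 8 12 1 12 11 25 0 15-4 9 0 13 7 16 19 30 9 6 12 0 22-4 30-12 22-4 8-20 28-25 6-17-1-9 4 3 21 2 16 8 16 3 6 3 17 18 9 3 19-1 9-6 13-12 5-10-2-3-14-7-26-6-30-24-31-14z"/><path d="M415 264l-10 7-20 6-43 3-9 3-22 13-20 22-4 8 12 16 1 19-12 26-29 29-11 6 1 15 10 12 23 11 5 0 8-4 77-1-13-20-3-20 42-20 27-28 10-33 0-12-3-5-11-10-4-6z"/><path d="M105 384l-15 1-7 6-24 38-10 32-5 10-11 12-17 6 1 39 29 0 14-19 12-23 14-14 11 1 24 10 34-3 15 5 63 0 13 4 17 0 80-32-48-1-8 4-5 0-19-8-11-10-4-12 0-9-9-9-8-4-10 0-14 5-42 3-12-4-28-23z"/><path d="M434 319l1 15-6 16 0 13 12 15 0 16-12 28-11 15-20 16-12-1-14 5-4 10 3 42-6 13 1 6 43 0-2-7 7 0 17-9 36-27 36-1 25-9 0-113-17-3-54-23-11-5z"/><path d="M354 88l1 9-6 17-28 25-8 19 18 2 11 5 6 8 8 18 13 17 6 3 11 10 24 11 7 0 6-4 20-5 12-7 5-10 9-9 15-23 19-19 12-7 13-3-1-48-16 3-17 0-4-3-6 12-17 15-5 3-19 1-9-3-17-18-6-3-16-3-16-8-21-2z"/><path d="M527 145l-5 0-19 10-19 19-15 23-9 9-4 9-5 4-34 13-7 0-22-9 14 14 10 6 5 10 2 6-3 3 0 33 5 12 25 24 73 30 9 0z"/><path d="M371 456l-28 0-80 33-17 0-13-4-63 0-15-5-34 3-24-10-11-1-14 14-12 23-13 16 0 2 318 1 6-19-3-42z"/><path d="M155 16l-64 0-3 22-17 43-2 18-4 10-8 8-11 4-15 0-14-4-1 26 34 0 5 2 16 0 19-16 31-10 33 2 15-4 22-1 5-11 0-15-11-25-1-12-8-12-19-19z"/><path d="M317 159l-26 4-38 14 3 24-1 32 6 23 37 0 5 3 14-3 32-19 15-23 1-9-21-38-13-7z"/><path d="M53 309l-2 13-6 11-12 11-17 5 1 139 16-5 11-12 5-10 10-32 8-15 19-26 17-5 0-33-26-5-8-4-10-12z"/><path d="M527 16l-24 9-34 7-8-1-4-6-47 2-25-10-28 0 29 28 31 14 30 24 30 8 17 9 17 0 17-3z"/><path d="M130 347l-27 3 0 34 22 5 28 23 12 4 42-3 14-5 8-1-9-9-5-12-14-10-30-11-22-16z"/><path d="M50 143l-34 2 1 203 10-1 10-6 8-8 7-18-3-17-14-27-2-30-10-31 8-23 40-41-16-1z"/><path d="M366 205l-2 9-15 23-16 11-26 11-4 4 4 8 15 17 20-8 23 0 25-4 20-8 9-9-6-14-11-8-25-25z"/>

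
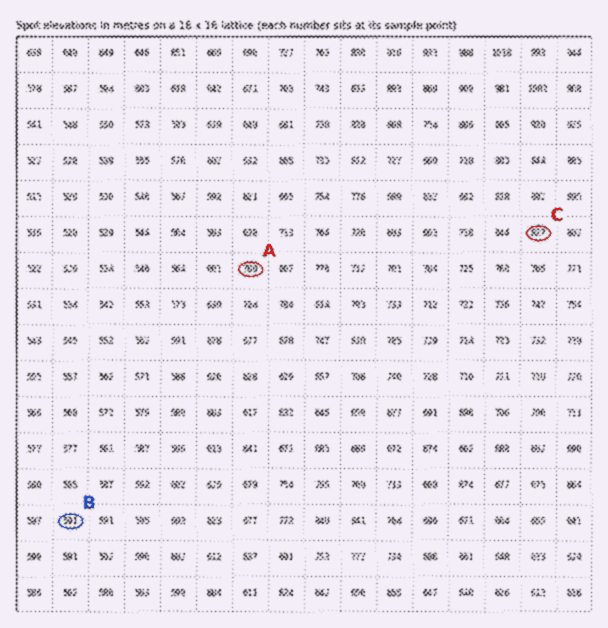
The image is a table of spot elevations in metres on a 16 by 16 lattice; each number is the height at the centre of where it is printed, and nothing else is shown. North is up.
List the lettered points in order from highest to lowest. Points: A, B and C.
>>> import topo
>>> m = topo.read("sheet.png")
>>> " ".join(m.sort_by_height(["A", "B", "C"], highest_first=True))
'C A B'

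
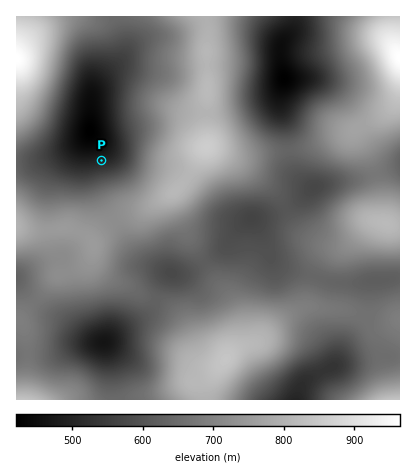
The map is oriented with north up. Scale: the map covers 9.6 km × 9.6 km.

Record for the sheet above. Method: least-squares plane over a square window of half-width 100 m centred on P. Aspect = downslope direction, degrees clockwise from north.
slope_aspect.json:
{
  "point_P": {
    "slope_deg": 10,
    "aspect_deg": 349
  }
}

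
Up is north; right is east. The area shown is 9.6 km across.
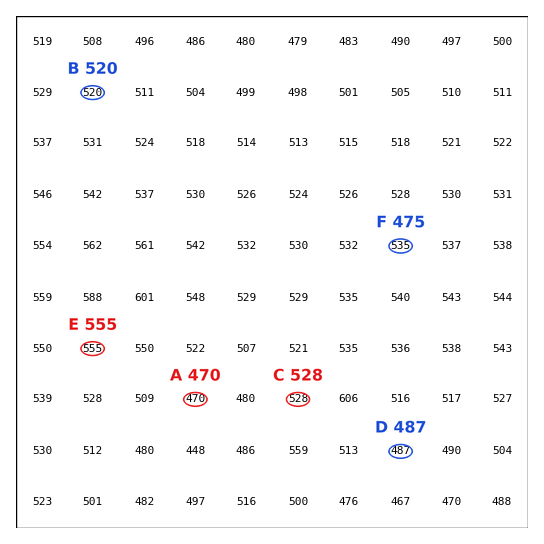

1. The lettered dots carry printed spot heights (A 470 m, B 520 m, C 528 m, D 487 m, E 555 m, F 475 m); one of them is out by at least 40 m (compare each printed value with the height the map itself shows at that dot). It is F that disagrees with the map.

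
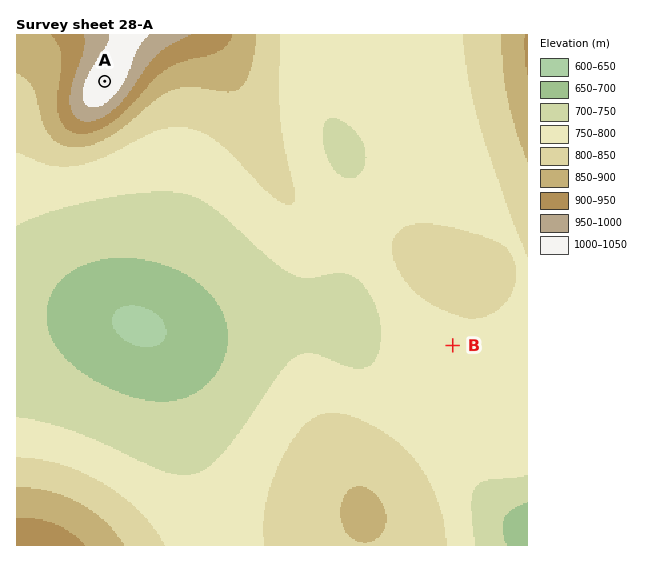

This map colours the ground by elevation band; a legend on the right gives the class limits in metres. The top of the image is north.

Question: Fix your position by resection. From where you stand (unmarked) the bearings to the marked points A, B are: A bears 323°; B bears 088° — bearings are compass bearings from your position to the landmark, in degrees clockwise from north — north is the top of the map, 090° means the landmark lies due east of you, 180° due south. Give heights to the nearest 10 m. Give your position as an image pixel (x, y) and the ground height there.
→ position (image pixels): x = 307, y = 350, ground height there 750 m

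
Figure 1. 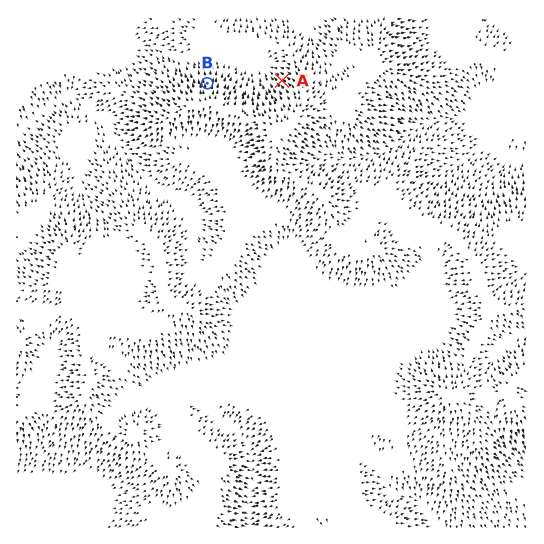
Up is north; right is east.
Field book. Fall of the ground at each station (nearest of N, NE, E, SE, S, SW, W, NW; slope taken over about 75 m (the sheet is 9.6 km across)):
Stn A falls NW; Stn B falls N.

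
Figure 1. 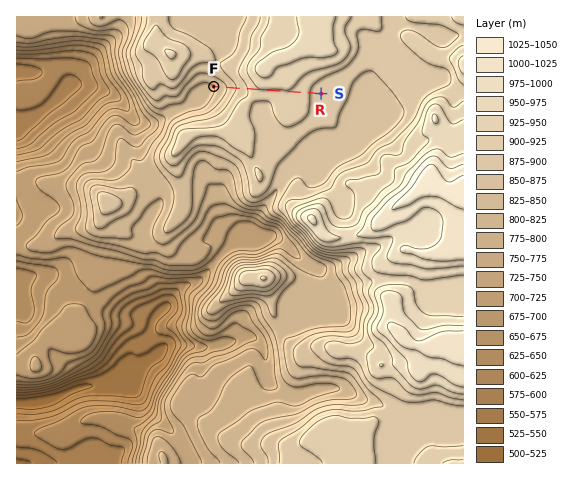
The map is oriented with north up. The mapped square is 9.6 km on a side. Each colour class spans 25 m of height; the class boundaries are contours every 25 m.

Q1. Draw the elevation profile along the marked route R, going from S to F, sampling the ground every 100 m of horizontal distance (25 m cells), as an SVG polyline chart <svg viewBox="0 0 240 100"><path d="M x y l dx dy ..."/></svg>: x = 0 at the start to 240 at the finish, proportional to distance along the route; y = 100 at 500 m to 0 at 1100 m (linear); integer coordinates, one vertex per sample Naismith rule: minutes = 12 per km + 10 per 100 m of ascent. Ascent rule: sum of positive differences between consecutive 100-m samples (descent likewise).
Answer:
<svg viewBox="0 0 240 100"><path d="M0 35l10 0 11-1 10-1 11-1 10-1 10-1 11-1 10 0 11 1 10 0 11 0 10-1 10 0 11 1 10 2 11 2 10 1 10 2 11 2 10 2 11 2 10 2 10 1 1 0"/></svg>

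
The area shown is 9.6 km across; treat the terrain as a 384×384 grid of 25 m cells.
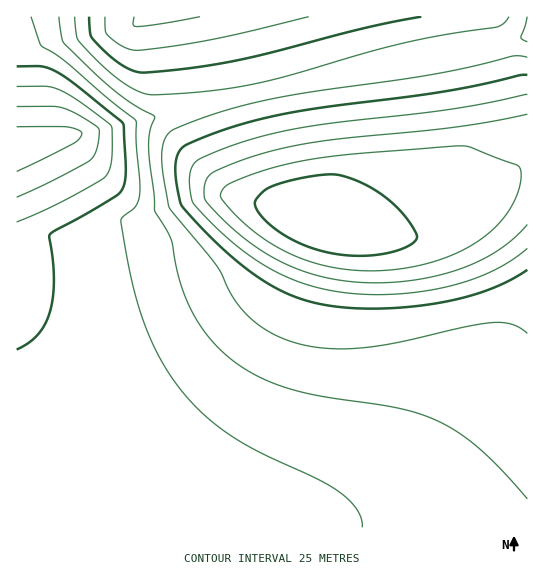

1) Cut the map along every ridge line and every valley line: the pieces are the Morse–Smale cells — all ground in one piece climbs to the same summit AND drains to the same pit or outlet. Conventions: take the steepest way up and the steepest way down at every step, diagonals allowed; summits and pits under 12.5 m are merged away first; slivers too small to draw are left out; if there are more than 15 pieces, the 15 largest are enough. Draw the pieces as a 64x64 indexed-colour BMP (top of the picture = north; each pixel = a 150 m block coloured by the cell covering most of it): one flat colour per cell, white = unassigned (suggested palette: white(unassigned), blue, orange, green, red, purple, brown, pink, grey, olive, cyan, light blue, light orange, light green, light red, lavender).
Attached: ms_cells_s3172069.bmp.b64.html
<image width="64" height="64" href="data:image/bmp;base64,Qk12CAAAAAAAAHYAAAAoAAAAQAAAAEAAAAABAAQAAAAAAAAIAAATCwAAEwsAABAAAAAAAAAA////ALR3HwAOf/8ALKAsACgn1gC9Z5QAS1aMAMJ34wB/f38AIr28AM++FwDox64AeLv/AIrfmACWmP8A1bDFABERERERERERERERERERERERERERERERERERERERERERERERERERERERERERERERERERERERERERERERERERERERERERERERERERERERERERERERERERERERERERERERERERERERERERERERERERERERERERERERERERERERERERERERERERERERERERERERERERERERERERERERERERERERERERERERERERERERERERERERERERERERERERERERERERERERERERERERERERERERERERERERERERERERERERERERERERERERERERERERERERERERERERERERERERERERERERERERERERERERERERERERERERERERERERERERERERERERERERERERERERERERERERERERERERERERERERERERERERERERERERERERERERERERERERERERERERERERERERERERERERERERERERERERERERERERERERERERERERERERERERERERERERERERERERERERERERERERERERERERERERERERERERERERERERERERERERERERERERERERERERERERERERERERERERERERERERERERERERERERERERERERERERERERERERERERERERERERERERERERERERERERERERERERERERERERERERERERERERERERERERERERERERERERERERERERERERERERERERERERERERERERERERERERERERERERERERERERERERERERERERERERERERERERERERERERERERERERERERERERERERERERERERERERERERERERERERERERERERERERERERERERERERERERERERERERERERERERERERERERERERERERERERERERERERERERERERERERERERERERERERERERERERERERERERERERERERERERERERERERERERERERERERERERERERERERERERERERERERERERERERERERERERERERERERERERERERERERERERERERERERERERERERERERERERERERERERERERERERERERERERERERERERERERERERERERERERERERERERERERERERERERERERERERERERERERERERERERERERERERERERERERERERERERERERERERERERERERERERERERERERERERERERERERERERERERERERERERERERERERERERERERERERERERERERERERERERERERERERERERERERERERERERERERERERERERERERERERERERERERERERERERERERERERERERERERERERERERERERERERERERERERERERERERERERERERERERERERERERERERERERERERERERERERERERERERERERERERERERERERERERERERERERERERERERERERERERERERERERERERERERERERERERERERERERERERERERERERERERERERERERESIiIiIREREREREREREREREREREREREREREREREREiIiIiIiIiIiEREREREREREREREREREREREREREREREiIiIiIiIiIiIiEREREREREREREREREREREREREREREiIiIiIiIiIiIiIiERERERERERERERERERERERERERESIiIiIiIiIiIiIiIhERERERERERERERERERERERERESIiIiIiIiIiIiIiIiIRERERERERERERERERERERERERIiIiIiIiIiIiIiIiIiERERERERERERERERERERERERIiIiIiIiIiIiIiIiIiIhEREREREREREREREREREREREiIiIiIiIiIiIiIiIiIiERERERERERERERERERERERESIiIiIiIiIiIiIiIiIiIiERERERERERERERERERERESIiIiIiIiIiIiIiIiIiIiIRERERERERERERERERERERIiIiIiIiIiIiIiIiIiIiIjMzEREREREREREREREREREiIiIiIiIiIiIiIiIiIiIiMzMzMzERERERERERERERESIiIiIiIiIiIiIiIiIiIiIzMzMzMzMzERERERERERERIiIiIiIiIiIiIiIiIiIiIjMzMzMzMzMzMxERERERERIiIiIiIiIiIiIiIiIiIiIiMzMzMzMzMzMzMzMREREREiIiIiIiIiIiIiIiIiIiIiIzMzMzMzMzMzMzMzMzMRESIiIiIiIiIiIiIiIiIiIiIjMzMzMzMzMzMzMzMzMzMzIiIiIiIiIiIiIiIiIiIiIiMzMzMzMzMzMzMzMzMzMzREREIiIiIiIiIiIiIiIiIiIzMzMzMzMzMzMzMzMzMzNEREREREIiIiIiIiIiIiIiIjMzMzMzMzMzMzMzMzMzM0RERERERERCIiIiIiIiIiIiMzMzMzMzMzMzMzMzMzMzRERERERERERERCIiIiIiIiIzMzMzMzMzMzMzMzMzMzRERERERERERERERERCIiIiIjMzMzMzMzMzMzMzMzMzNERERERERERERERERERERCIiMzMzMzMzMzMzMzMzMzM0REREREREREREREREREREREQzMzMzMzMzMzMzMzMzMzRERERERERERERERERERERERDMzMzMzMzMzMzMzMzMzRERERERERERERERERERERERE"/>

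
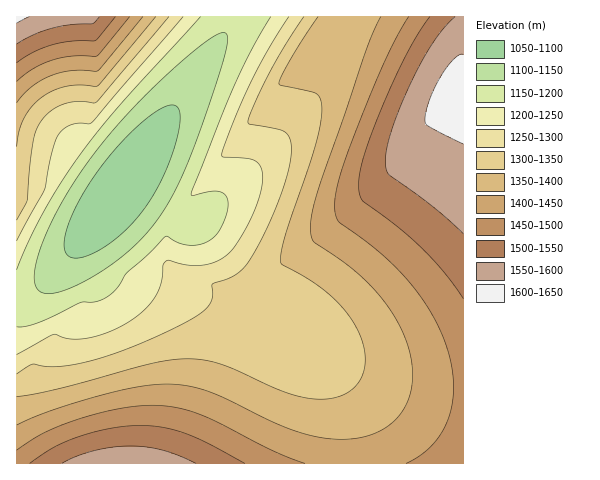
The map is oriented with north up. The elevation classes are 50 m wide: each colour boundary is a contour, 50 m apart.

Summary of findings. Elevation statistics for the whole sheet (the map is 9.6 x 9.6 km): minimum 1060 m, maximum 1610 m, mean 1340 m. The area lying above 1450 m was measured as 21.1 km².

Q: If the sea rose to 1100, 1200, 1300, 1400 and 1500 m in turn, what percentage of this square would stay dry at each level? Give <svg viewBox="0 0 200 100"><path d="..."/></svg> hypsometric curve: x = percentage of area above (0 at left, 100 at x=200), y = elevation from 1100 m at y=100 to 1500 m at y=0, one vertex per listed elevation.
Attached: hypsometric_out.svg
<svg viewBox="0 0 200 100"><path d="M192 100l-27-25-34-25-60-25-44-25"/></svg>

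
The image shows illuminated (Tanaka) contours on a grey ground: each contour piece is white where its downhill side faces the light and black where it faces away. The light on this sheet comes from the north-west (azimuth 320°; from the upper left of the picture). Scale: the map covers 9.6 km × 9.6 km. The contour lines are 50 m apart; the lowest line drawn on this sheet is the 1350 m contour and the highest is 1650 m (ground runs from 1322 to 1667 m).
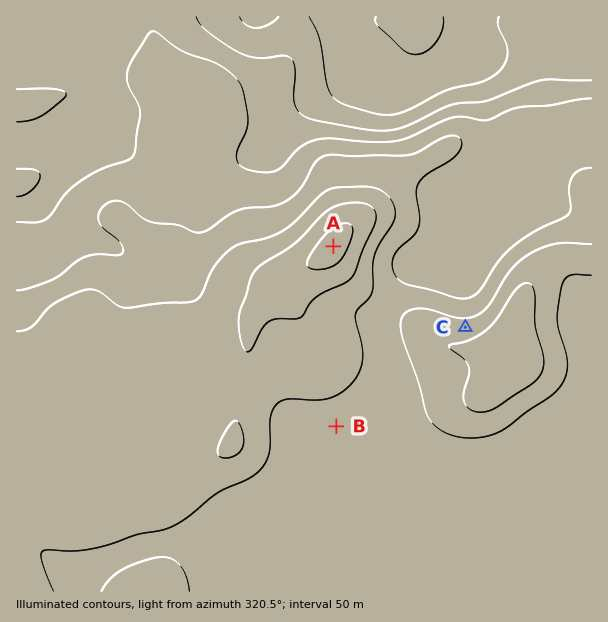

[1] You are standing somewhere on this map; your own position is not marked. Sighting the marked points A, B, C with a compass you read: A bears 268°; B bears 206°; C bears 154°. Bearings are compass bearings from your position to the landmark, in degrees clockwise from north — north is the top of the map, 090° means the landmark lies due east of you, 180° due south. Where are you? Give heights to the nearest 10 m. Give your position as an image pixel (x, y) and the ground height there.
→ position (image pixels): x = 425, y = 243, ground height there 1480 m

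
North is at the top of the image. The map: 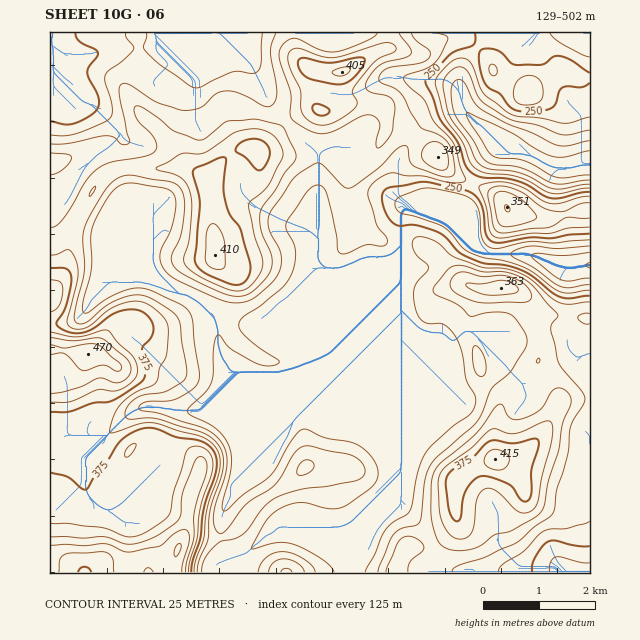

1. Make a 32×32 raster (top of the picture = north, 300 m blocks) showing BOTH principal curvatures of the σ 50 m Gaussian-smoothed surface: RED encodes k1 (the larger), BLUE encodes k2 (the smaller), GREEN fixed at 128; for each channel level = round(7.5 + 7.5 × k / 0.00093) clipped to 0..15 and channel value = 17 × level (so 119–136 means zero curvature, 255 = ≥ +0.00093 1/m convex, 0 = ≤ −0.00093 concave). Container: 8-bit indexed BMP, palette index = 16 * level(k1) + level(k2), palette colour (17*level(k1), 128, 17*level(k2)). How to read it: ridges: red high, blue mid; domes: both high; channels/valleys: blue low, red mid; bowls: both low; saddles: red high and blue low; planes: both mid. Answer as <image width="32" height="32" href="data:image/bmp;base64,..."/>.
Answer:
<image width="32" height="32" href="data:image/bmp;base64,Qk02CAAAAAAAADYEAAAoAAAAIAAAACAAAAABAAgAAAAAAAAEAAATCwAAEwsAAAABAAAAAAAAAIAAABGAAAAigAAAM4AAAESAAABVgAAAZoAAAHeAAACIgAAAmYAAAKqAAAC7gAAAzIAAAN2AAADugAAA/4AAAACAEQARgBEAIoARADOAEQBEgBEAVYARAGaAEQB3gBEAiIARAJmAEQCqgBEAu4ARAMyAEQDdgBEA7oARAP+AEQAAgCIAEYAiACKAIgAzgCIARIAiAFWAIgBmgCIAd4AiAIiAIgCZgCIAqoAiALuAIgDMgCIA3YAiAO6AIgD/gCIAAIAzABGAMwAigDMAM4AzAESAMwBVgDMAZoAzAHeAMwCIgDMAmYAzAKqAMwC7gDMAzIAzAN2AMwDugDMA/4AzAACARAARgEQAIoBEADOARABEgEQAVYBEAGaARAB3gEQAiIBEAJmARACqgEQAu4BEAMyARADdgEQA7oBEAP+ARAAAgFUAEYBVACKAVQAzgFUARIBVAFWAVQBmgFUAd4BVAIiAVQCZgFUAqoBVALuAVQDMgFUA3YBVAO6AVQD/gFUAAIBmABGAZgAigGYAM4BmAESAZgBVgGYAZoBmAHeAZgCIgGYAmYBmAKqAZgC7gGYAzIBmAN2AZgDugGYA/4BmAACAdwARgHcAIoB3ADOAdwBEgHcAVYB3AGaAdwB3gHcAiIB3AJmAdwCqgHcAu4B3AMyAdwDdgHcA7oB3AP+AdwAAgIgAEYCIACKAiAAzgIgARICIAFWAiABmgIgAd4CIAIiAiACZgIgAqoCIALuAiADMgIgA3YCIAO6AiAD/gIgAAICZABGAmQAigJkAM4CZAESAmQBVgJkAZoCZAHeAmQCIgJkAmYCZAKqAmQC7gJkAzICZAN2AmQDugJkA/4CZAACAqgARgKoAIoCqADOAqgBEgKoAVYCqAGaAqgB3gKoAiICqAJmAqgCqgKoAu4CqAMyAqgDdgKoA7oCqAP+AqgAAgLsAEYC7ACKAuwAzgLsARIC7AFWAuwBmgLsAd4C7AIiAuwCZgLsAqoC7ALuAuwDMgLsA3YC7AO6AuwD/gLsAAIDMABGAzAAigMwAM4DMAESAzABVgMwAZoDMAHeAzACIgMwAmYDMAKqAzAC7gMwAzIDMAN2AzADugMwA/4DMAACA3QARgN0AIoDdADOA3QBEgN0AVYDdAGaA3QB3gN0AiIDdAJmA3QCqgN0Au4DdAMyA3QDdgN0A7oDdAP+A3QAAgO4AEYDuACKA7gAzgO4ARIDuAFWA7gBmgO4Ad4DuAIiA7gCZgO4AqoDuALuA7gDMgO4A3YDuAO6A7gD/gO4AAID/ABGA/wAigP8AM4D/AESA/wBVgP8AZoD/AHeA/wCIgP8AmYD/AKqA/wC7gP8AzID/AN2A/wDugP8A/4D/AJW4uKeVqJb2gVB2haba2raVhoWW53V1hYSEhIWFZXWFtqeXyaS3pfnmkJaEk6SThIZ3dnTIyaWml5eHl4Zlhpd0hIWUY2OGx/eQtciEdYaHh4eHhKalk6fIlpenhoWnmIeHdoV3dmSV9nBw6KZ0dYaHh4aHhHSWyLiGdaXItZaHh4eGl4Z3dZf4pHCV58aGhoeHhYZ3dIfHpmV0qOqFdYeIh5aol3eGhfj4kIVzttinl5eolYeDptrYhJWlx4WFh4eGhabHhXd0yPywhndzubm3uLmUh4SUp8fm66anl4V2dod2g9m3lsX46qCHd4Smp4aXhIaHhoV0hqe4tsiohoWGdoeUounptaSggod3d5WVdYaHh3eHhoWFlrZlp+iFZYWFdbWAcJCAcXWHh4eHh4d3d4eHh4eHhnV1x3V1tseEp6h1paVzpZeGhIeHh4eHh4eHh4eHh4eHdYS3l3aWyaWXppan2tWmqKiVdneGhod3d4eHh4eHh4eUt4WWlqWWdYWnyObqk4aoh4WGhre3ppaHh4eHd4eHd5TIh4W4p3V29/b5tnKVl5d3dYeXhnZ2l5eHh4d3h3d1pZaHdpW3hZegUJP1laiol4Z1h4Z2d3d3h4eHh4eGhoWnh3d2p5Z2l9iAcMfpyaemlXSEg4R2h4eHh4eHh4aXdZWDc4Smx+XY6ZVwgJOlg4KCg6XHlISGh4d3h4eHlre2uOjo+PfFg6e42IGHhYWDlKW46Nq3lYWHh4eHd4eFhbb65fn6tnFSkoXXg4eHh5THx9qXmKmmhYaHl3aGh4aWxLRgkICAgIKBhsdzd4eHhIaG2JeXl4WGhoaXh6ilt8m3cKDigWKlhoeV54N2d3d1dZfYl6iGZHZ3dqiXppW3lZKHkPrp9vnGuHTW1nJ3d3Z0lseHlZV1hod2qKiWY3N1h3Vg+dnn5fb5h4P4g3NzclOmx4aFt4Z1dnW2lHSEcnCAoPP62riDlMmVgrX3xdfXxce5hnXIl3Z1hbi3hZa1pfj006Wlk2FgkNjHk5Wmpqanpqe2hrmotqWmp7bHg7b6+oRjYYGBg5RzhqfHl3R0lqd2dafIuqiEg4R0dciWk9fapYJ2c4WHl4d1ZIaVlLi3hoaGlYaWpJKnuIVzpqeWxaVxcIGUhJaol4Z2ZXS3yIWGhpeXdnV1ldrI2LW3qJfIdHCkptrIxpeXh3d1lseFhaiFl6iYhXWFtHGikpWnhbZycLe2t9uWdoiHh6a4p5enhXWFhYaEhajY9/q1YHCSo2NgyNikqKWYp4eGhXWGp3V3d3eHdnOn+daStPb11+fptZLVuHV1l7iWhpeXlpendneHh4eHhKW0gnVzgbTGhYXHt5WFdnamhHQ="/>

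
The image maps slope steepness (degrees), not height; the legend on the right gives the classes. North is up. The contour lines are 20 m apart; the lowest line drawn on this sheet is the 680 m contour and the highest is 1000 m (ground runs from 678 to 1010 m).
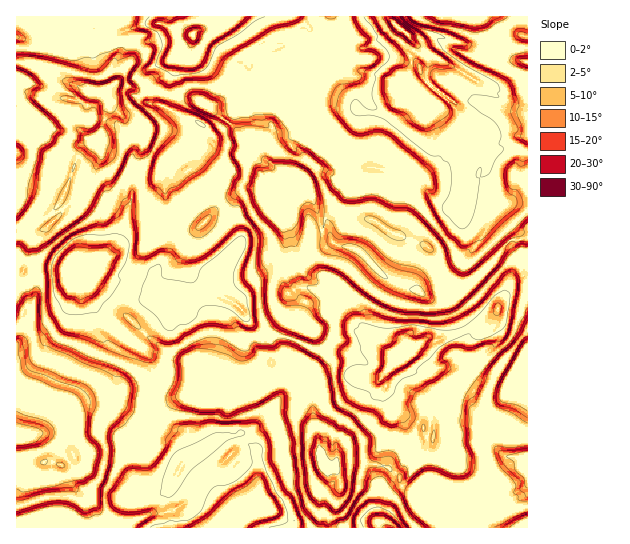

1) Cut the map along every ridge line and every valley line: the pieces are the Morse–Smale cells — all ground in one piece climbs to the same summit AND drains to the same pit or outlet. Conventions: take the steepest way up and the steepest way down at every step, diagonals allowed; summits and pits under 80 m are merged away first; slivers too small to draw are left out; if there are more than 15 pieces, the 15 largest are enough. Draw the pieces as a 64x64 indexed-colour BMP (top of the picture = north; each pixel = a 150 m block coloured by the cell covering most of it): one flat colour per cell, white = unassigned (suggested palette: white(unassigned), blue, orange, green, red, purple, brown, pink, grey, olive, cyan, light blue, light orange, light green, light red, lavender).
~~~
<image width="64" height="64" href="data:image/bmp;base64,Qk12CAAAAAAAAHYAAAAoAAAAQAAAAEAAAAABAAQAAAAAAAAIAAATCwAAEwsAABAAAAAAAAAA////ALR3HwAOf/8ALKAsACgn1gC9Z5QAS1aMAMJ34wB/f38AIr28AM++FwDox64AeLv/AIrfmACWmP8A1bDFAP///////+7u7uRERERERERERERAAAAAAAAAAAAAAAAA///////+7u7u5EREREREREREREAAAAAAAAAAAAAAAAD//////+7u7u7kRERERERERERERAAAAAAAAAAAAAAAAP/////+7u7k7uREREREREREREREAAAAAAAAAAAAAAAA/////+7u7uREREREREREREREREQAAAAAAAAAAAAAAAD////+7u7u5EREREREREREREREREAAAAARERERERAAAP////7u7u7kREREREREREREAAREAAAAABEREREREQAA////7u7u7uREREREREREREQAAEEAAAABEREREREREAD////+7u7u5ERO5EREREREREAAEREREREREREREREREf////7u7u7uRO7kREREREREREQRERERERERERERERER/////u7u7u7u7kRERERERERERBERERERERERERERERH////+7u7u7u7kREREREREREREEREREREREREREREREf////7u7u7u7kREREREREREREERERERERERERERERER/////u7u7u7kREREREREREREQRERERERERERERERERH///+O7u7u6ERERERERERERERBEREREREREREREREREf//iIiIiIiIMzRERERERERERAERERERERERERERERER+IiIiIiIiIgzMzNDMzREREREARERERERERERERERERGIiIiIiIiIiIMzMzMzMzREREABEREREREREREREREREIiIiIiIiIiIgzMzMzMzM0REQAEREREREREREREREREAiIiIiIiIiIiDMzMzMzMzNEQAERERFVURERERERERERCIiIiIiIiIiIMzMzMzMzMzQREREREVVVEREREREREREIiIiIiIiIiIMzMzMzMzMzMxEREREVVVVREREREREREQiIiIiIiIiIgzMzMzMzMzMzMRFVVVVVVVUREREREREREIiIiIiIiIMzMzMzMzMzMzMxVVVVVVVVVVUREREREREQiIiIiIiIMzMzMzMzMzMwAAVVVVVVVVVVVVVVURERERAIiIiIiDMzMzMzMzMzMwAAAFVVVVVVVVVVVVVVVREREAiIiIiDMzMzMzMzMzMzAAAABVVVVVVVVVVVVVVVUREQCIiIiIMzMzMzMzMzMzAAAAAFVVVVVVVVVVVVVVVRERAIiIiIMzMzMzMzMzMzAAAAAAVVVVVVVVVVVVVVVVUREACIiIgzMzMzMzMzMwAAAAAAVVVVVVVVVVVlZVVVVREQAIiIiDMzMzMzMzMzAAAAAAVVVVVVVVVQBmZmZlVVURAAiIiIMzMzMzMzMzMwAAAABVVVVVVVUAAGZmZmZVVVEAC7u7uzMzMzMzMzMzAAAAAFVVVVVVUAAAZmZmZmVVVQALu7u7szMzMzMzMzMwAAAAVVVVVVUAAABmZmZmZlVVAAu7u7uzMzMzMzMzMzAAAABVVVVVUAAAAAZmZmZmZVUAu7u7u7szMzMzMzMzMwAAAFVVVWZgAAAABmZmZmZlVQALu7u7u7MzMzMzMzMzAAAAVVVWZmYAAGZmZmZmZmZm3d27u7u7uzMwMzMzMzAAAABVVVZmZgBmZmZmZmZmZmbd3du7u7u7MzADMwAzMAAABVVVZmZmZmZmZmZmZmZmZt3d27u7u7szMAAAAAMAAAAFVVVmZmZmZmZmZmZmZmZm3d3bu7u7uzMAAAAAAAAAAAVVVmZmZmZmZmZiZmZmZmbd3d27u7u7uwAAAAAKoAAApVVWZmZmZmZmZiImZmIiIt3d3bu7u7u7cAAAAAqqqqqqVWZmZmZmZmZiIiYiIiIi3d3d27u7u7t3AAAACqqqqqqmZmZmZmZmZiIiIiIiIiLd3d3bu7u7u3cAAACqqqqqqqZmZmZmZmIiIiIiIiIiIt3d3du7u7u7dwAACqqqqqqqqmZmYiIiIiIiIiIiIiIi3d3d3bu7u7t3cACqqqqqqqqqZmYiIiIiIiIiIiIiIiLd3d3d27u7u3d3eqqqqqqqqqZmYiIiIiIiIiIiIimZmd3d3d3Xu7u7d3d6qqqqqqqqpmYiIiIiIiIiIiIimZmZ3d3d3Xd7u7t3d3eqqqqqqqqmYiIiIiIiIiIiIiKZmZkA3d3dd3u7t3d3d6qqqqqqqqoiIiIiIiIiIiIiKZmZmQDd3d13e7d3d3d6qqqqqqqqrMIiIiIiIiIiIimZmZmZ3d3d3dd3d3d3eqqqqqqqqqzMIiIiIiIiIiIpmZmZmZnd3d3d13d3d3eqqqqqqqzKrMIiIiIiIiIiKZmZmZmZmd3d3d3Xd3d3d6qqqqqszMzMIiIiIiIiIiKZmZmZmZmZ3d3d13d3d3d3eqqqqszMzMIiIiIiIiIiIimZmZmZmZnd3dd3d3d3d3d6qqqszMzMwiIiIiIiIiIiKZmZmZmZmd3Xd3d3d3d3d3eqqszMzMzMIiIiIiIiIiIpmZmZmZmZd3d3d3d3d3d3d6qszMzMzMzMIiIiIiIiIiKZmZmZmZl3d3d3d3d3d3d3d8zMzMzMzMzMIiIiIiIiKZmZmZmZmXd3d3d3d3d3d3d3zMzMzMzMzMzCIiIiIiKZmZmZmZmZAHd3d3d3d3d3d3fMzMzMzMzMzMIiIiIiKZmZmZmZmZkAAHd3d8zMx3d3zMzMzMzMzMzMIiIiIiKZmZmZmZmZmQAAB3fMzMzMzMzMzMzMzMzMzMwiIiIiKZmZmZmZmZmZ"/>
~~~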